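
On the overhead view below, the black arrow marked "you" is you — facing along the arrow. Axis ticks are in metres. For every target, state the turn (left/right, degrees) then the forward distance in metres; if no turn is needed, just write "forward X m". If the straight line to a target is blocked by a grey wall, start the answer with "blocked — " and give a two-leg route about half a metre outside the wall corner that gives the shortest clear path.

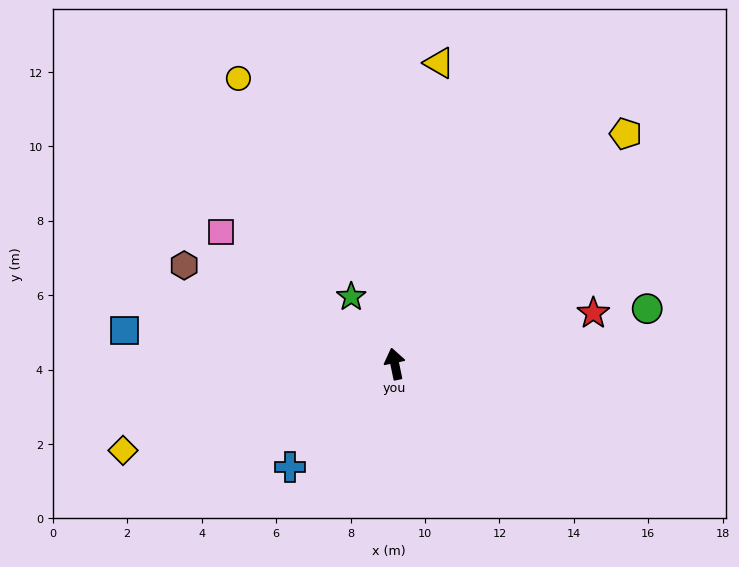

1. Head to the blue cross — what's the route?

turn left 123°, forward 4.0 m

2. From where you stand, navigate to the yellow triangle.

turn right 20°, forward 8.2 m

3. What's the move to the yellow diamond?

turn left 96°, forward 7.7 m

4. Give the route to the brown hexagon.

turn left 53°, forward 6.2 m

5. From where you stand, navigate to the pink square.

turn left 41°, forward 5.9 m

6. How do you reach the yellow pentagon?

turn right 57°, forward 8.8 m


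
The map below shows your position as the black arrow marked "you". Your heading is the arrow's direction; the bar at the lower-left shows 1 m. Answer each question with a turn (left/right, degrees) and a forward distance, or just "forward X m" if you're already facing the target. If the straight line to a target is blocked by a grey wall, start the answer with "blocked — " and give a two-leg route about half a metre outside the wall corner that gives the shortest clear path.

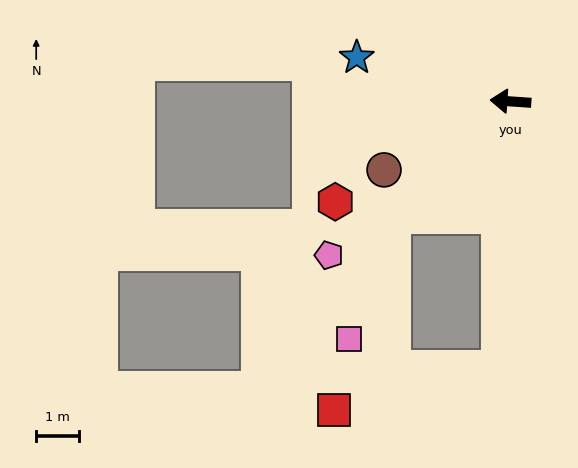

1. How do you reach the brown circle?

turn left 32°, forward 3.3 m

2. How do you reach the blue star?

turn right 12°, forward 3.7 m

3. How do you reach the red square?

blocked — turn left 92°, forward 6.2 m, then turn right 74°, forward 4.0 m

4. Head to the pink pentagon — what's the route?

turn left 44°, forward 5.5 m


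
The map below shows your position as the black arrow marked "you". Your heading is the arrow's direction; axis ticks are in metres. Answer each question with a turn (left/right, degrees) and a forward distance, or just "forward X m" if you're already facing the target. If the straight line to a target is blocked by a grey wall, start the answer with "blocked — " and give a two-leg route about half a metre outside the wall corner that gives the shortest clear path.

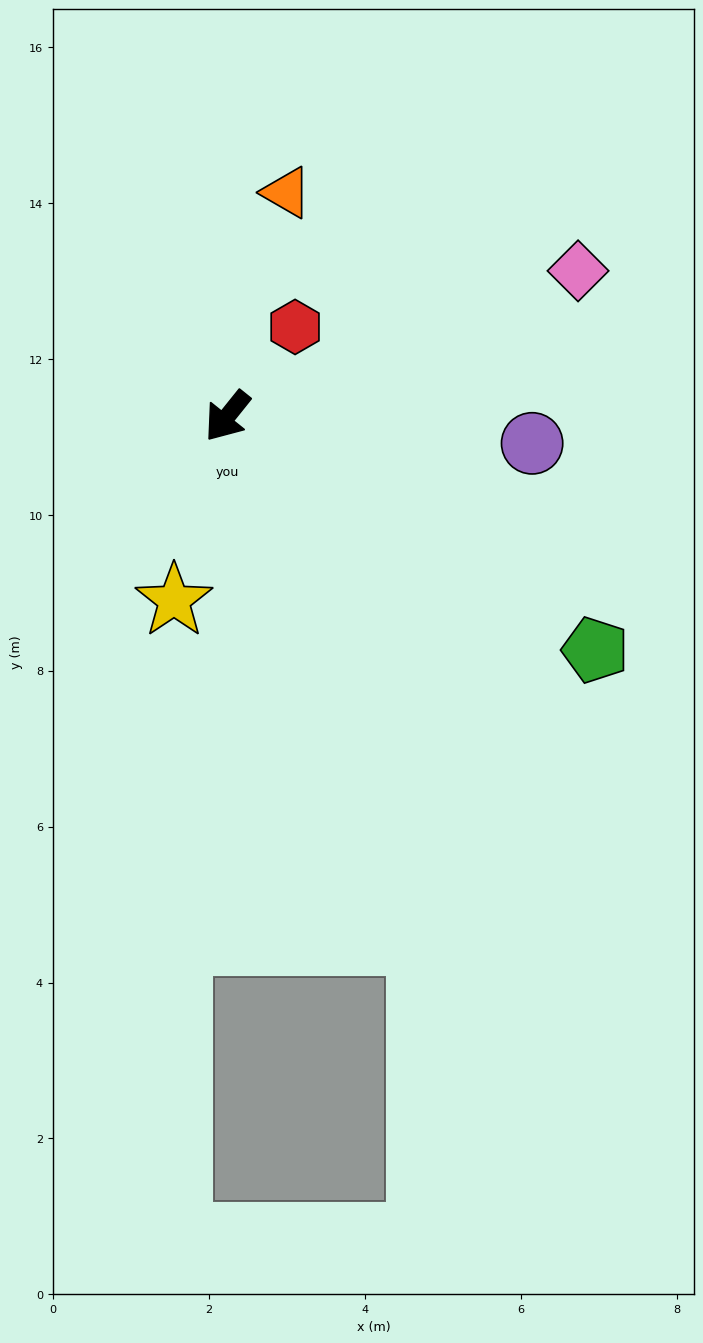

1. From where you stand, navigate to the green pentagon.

turn left 96°, forward 5.6 m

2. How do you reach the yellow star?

turn left 23°, forward 2.5 m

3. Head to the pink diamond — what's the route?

turn left 151°, forward 4.9 m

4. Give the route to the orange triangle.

turn right 156°, forward 3.0 m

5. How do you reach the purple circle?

turn left 124°, forward 3.9 m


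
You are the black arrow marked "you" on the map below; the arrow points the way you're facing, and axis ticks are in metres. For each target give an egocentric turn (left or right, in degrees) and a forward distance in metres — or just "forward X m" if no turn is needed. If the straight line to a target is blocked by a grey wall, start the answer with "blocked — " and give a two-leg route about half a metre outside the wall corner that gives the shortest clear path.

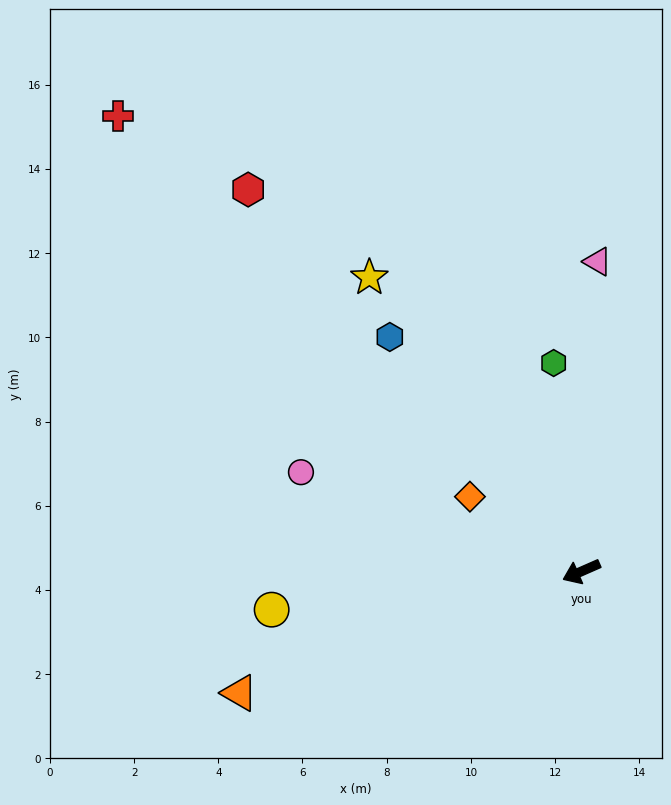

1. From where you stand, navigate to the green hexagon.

turn right 106°, forward 5.0 m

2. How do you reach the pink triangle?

turn right 117°, forward 7.4 m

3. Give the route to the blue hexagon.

turn right 74°, forward 7.2 m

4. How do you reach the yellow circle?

turn right 17°, forward 7.4 m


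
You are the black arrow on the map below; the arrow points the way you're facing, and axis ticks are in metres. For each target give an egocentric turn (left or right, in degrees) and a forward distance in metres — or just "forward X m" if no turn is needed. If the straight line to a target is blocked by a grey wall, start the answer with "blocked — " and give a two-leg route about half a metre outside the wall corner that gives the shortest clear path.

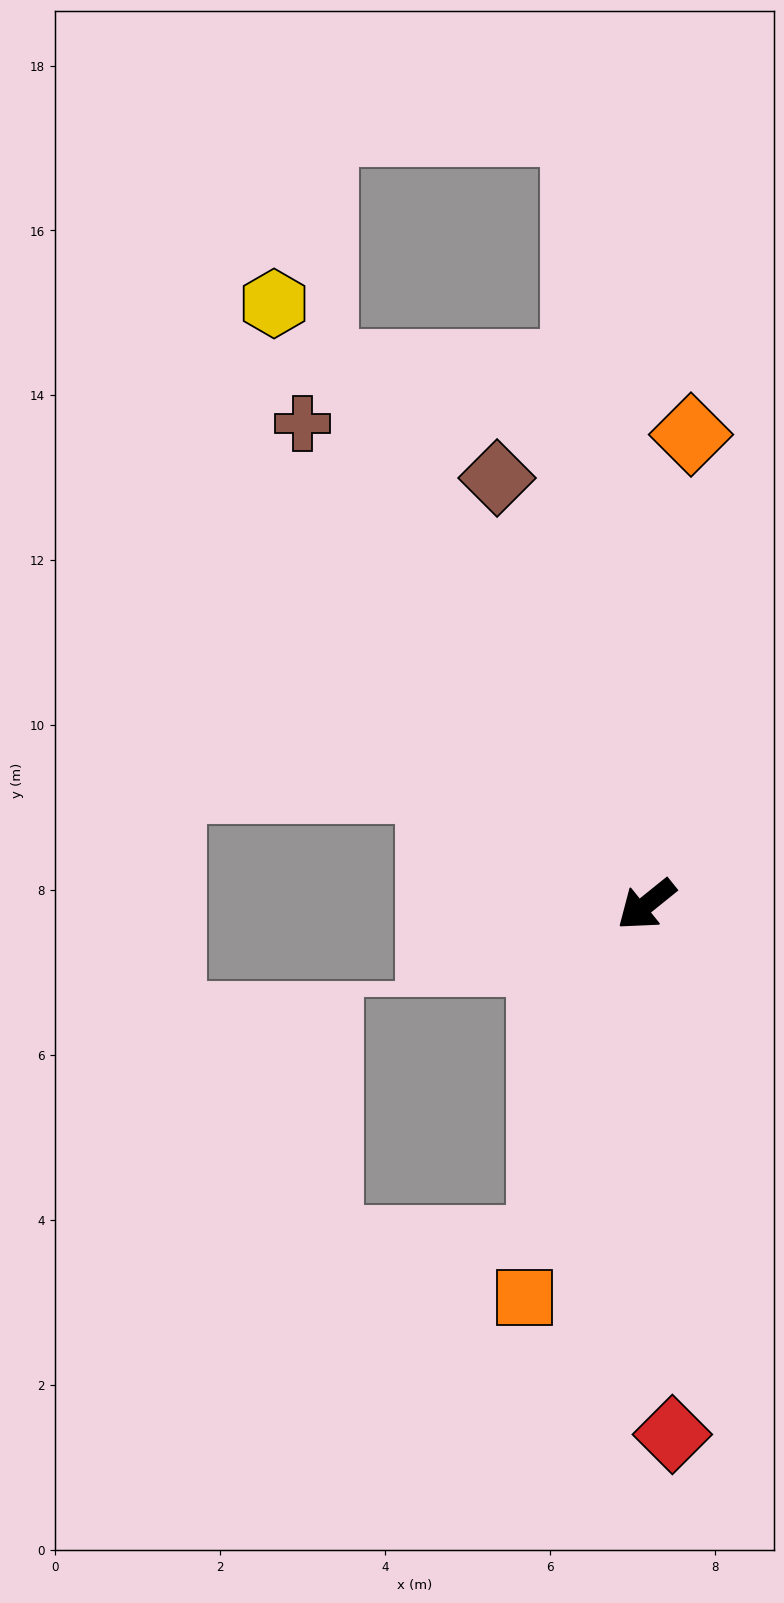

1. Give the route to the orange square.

turn left 34°, forward 5.0 m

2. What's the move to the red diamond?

turn left 54°, forward 6.4 m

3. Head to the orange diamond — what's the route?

turn right 134°, forward 5.7 m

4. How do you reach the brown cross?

turn right 93°, forward 7.2 m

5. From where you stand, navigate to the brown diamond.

turn right 110°, forward 5.5 m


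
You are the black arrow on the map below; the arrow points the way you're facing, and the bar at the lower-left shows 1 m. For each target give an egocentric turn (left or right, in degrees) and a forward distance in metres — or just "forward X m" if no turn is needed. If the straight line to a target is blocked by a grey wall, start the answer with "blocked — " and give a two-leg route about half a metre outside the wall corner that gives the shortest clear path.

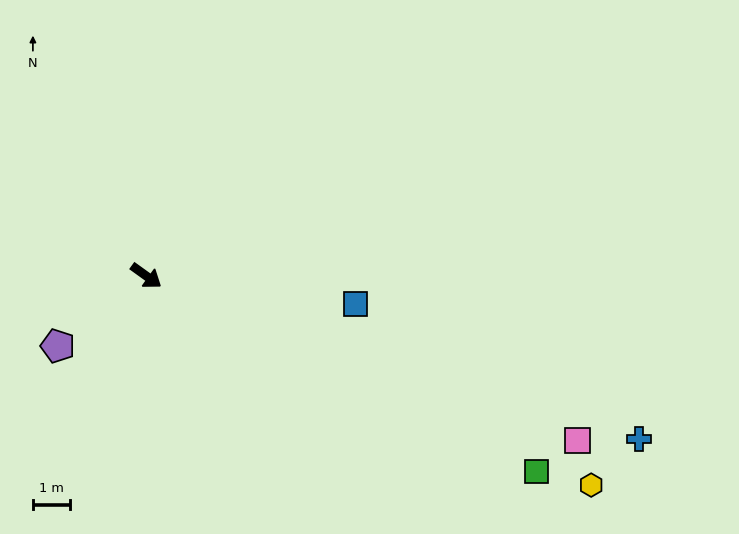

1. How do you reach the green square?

turn left 9°, forward 11.6 m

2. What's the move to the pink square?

turn left 15°, forward 12.3 m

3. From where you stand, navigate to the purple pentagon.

turn right 106°, forward 3.0 m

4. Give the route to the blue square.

turn left 28°, forward 5.6 m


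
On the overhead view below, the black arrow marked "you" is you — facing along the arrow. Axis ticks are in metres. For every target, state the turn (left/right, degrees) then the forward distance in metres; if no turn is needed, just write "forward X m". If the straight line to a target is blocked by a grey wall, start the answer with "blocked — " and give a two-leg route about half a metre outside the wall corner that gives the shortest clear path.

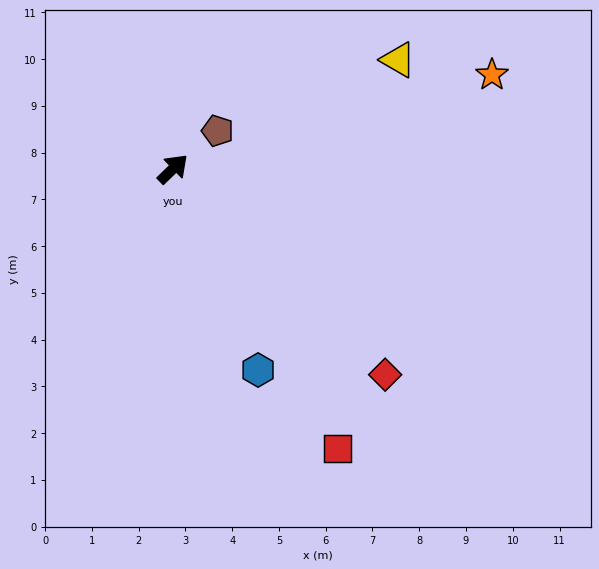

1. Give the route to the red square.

turn right 104°, forward 6.9 m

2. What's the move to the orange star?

turn right 28°, forward 7.1 m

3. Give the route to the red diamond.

turn right 88°, forward 6.3 m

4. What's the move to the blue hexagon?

turn right 111°, forward 4.7 m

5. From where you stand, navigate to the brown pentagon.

turn right 4°, forward 1.3 m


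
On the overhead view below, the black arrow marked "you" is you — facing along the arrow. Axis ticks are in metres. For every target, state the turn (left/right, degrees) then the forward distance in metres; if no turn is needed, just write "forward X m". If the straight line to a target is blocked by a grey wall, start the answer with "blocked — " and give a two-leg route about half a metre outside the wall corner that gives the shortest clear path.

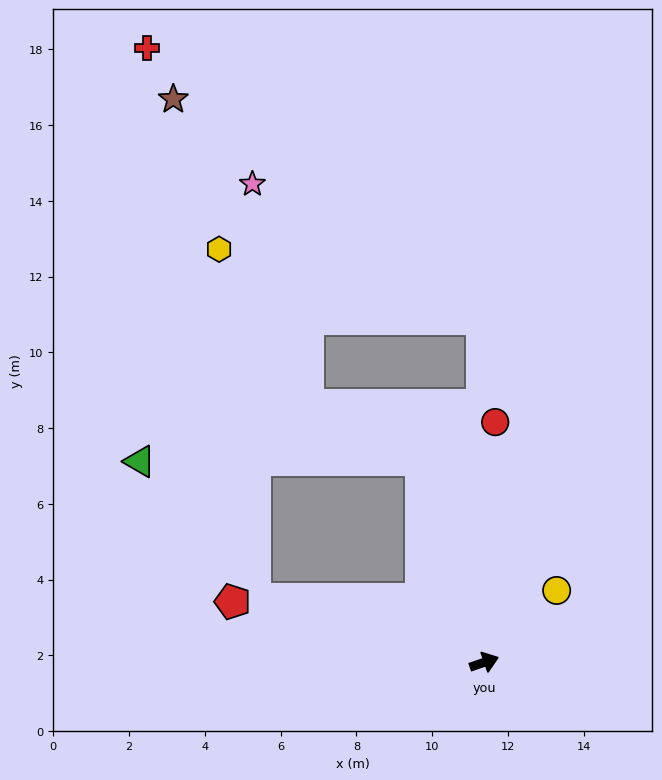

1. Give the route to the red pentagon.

turn left 147°, forward 6.8 m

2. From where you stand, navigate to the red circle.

turn left 68°, forward 6.3 m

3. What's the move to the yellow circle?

turn left 26°, forward 2.7 m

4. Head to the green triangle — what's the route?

blocked — turn left 88°, forward 5.6 m, then turn left 73°, forward 7.4 m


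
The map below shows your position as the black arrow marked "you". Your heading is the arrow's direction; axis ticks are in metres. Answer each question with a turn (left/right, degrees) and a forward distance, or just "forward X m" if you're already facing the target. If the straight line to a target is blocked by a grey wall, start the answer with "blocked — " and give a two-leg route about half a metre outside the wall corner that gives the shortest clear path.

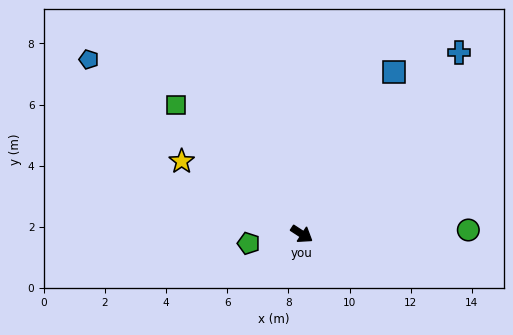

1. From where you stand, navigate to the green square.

turn left 167°, forward 5.9 m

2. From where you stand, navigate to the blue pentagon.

turn left 174°, forward 9.0 m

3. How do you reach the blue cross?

turn left 82°, forward 7.9 m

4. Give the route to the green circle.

turn left 34°, forward 5.4 m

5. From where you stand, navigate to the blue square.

turn left 93°, forward 6.1 m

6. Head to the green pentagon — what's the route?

turn right 137°, forward 1.8 m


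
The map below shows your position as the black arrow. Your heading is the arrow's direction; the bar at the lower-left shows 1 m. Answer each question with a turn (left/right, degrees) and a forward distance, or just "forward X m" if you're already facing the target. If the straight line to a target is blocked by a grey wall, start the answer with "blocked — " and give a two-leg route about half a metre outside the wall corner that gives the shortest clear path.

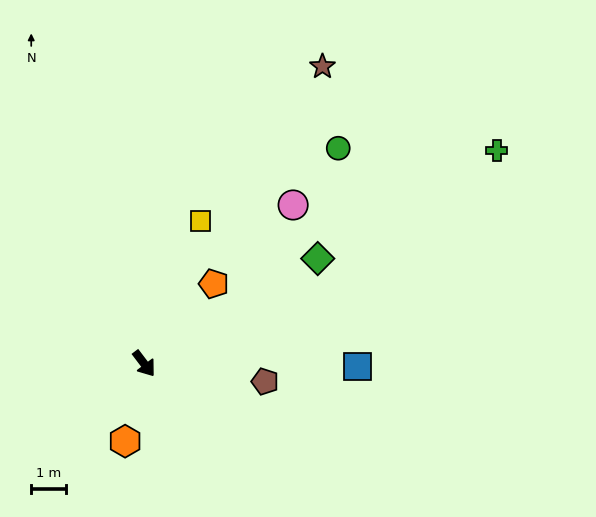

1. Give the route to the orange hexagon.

turn right 51°, forward 2.3 m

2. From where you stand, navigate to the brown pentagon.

turn left 44°, forward 3.5 m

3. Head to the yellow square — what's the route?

turn left 121°, forward 4.4 m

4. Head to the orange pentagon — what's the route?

turn left 102°, forward 3.1 m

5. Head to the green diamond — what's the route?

turn left 84°, forward 5.8 m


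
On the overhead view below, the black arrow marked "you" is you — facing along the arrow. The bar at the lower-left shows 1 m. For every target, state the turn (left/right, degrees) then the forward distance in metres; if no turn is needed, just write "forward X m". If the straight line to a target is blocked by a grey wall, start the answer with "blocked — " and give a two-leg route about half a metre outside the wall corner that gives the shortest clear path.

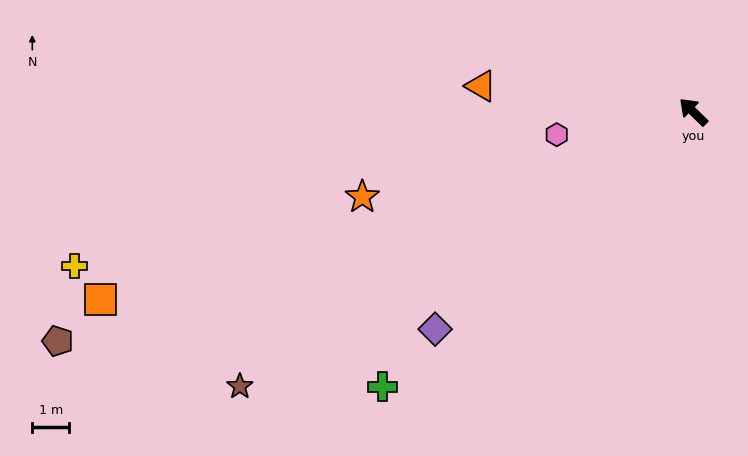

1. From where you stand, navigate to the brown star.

turn left 75°, forward 14.3 m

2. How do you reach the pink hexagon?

turn left 54°, forward 3.7 m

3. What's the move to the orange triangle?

turn left 37°, forward 5.8 m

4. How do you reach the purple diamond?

turn left 84°, forward 9.1 m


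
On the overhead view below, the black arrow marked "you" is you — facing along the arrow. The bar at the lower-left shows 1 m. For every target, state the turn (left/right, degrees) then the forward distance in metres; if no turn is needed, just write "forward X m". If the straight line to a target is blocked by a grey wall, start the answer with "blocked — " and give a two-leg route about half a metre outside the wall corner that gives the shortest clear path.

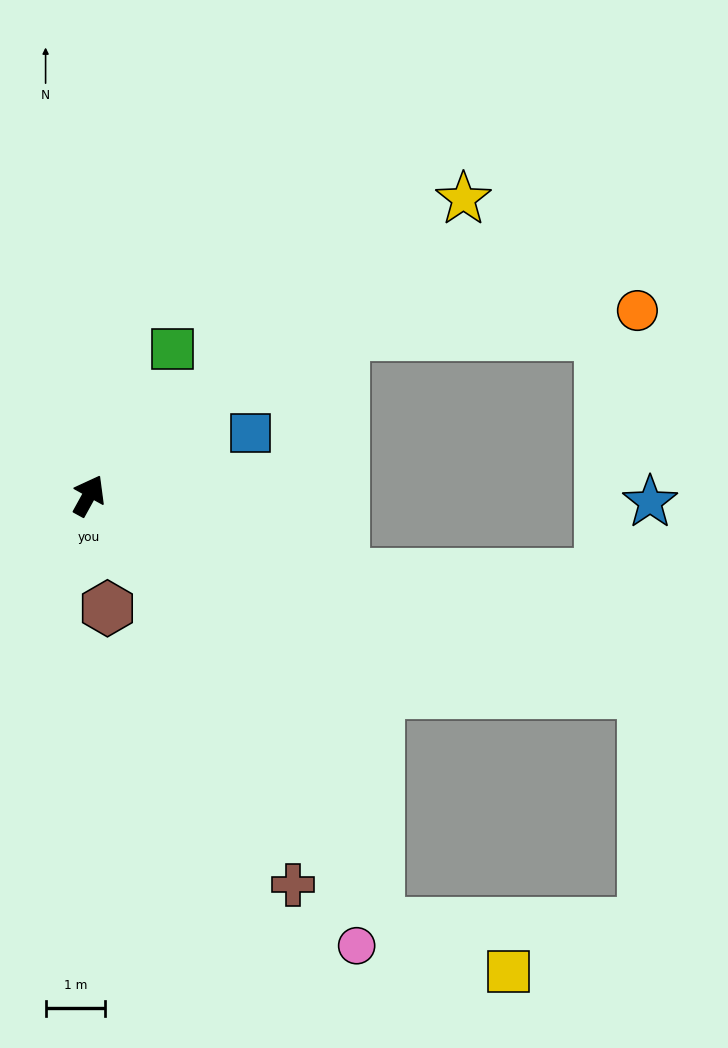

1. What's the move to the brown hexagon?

turn right 142°, forward 1.9 m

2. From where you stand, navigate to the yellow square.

blocked — turn right 117°, forward 8.6 m, then turn left 35°, forward 2.3 m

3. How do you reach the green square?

forward 2.8 m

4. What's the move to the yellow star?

turn right 23°, forward 8.0 m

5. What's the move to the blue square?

turn right 40°, forward 2.9 m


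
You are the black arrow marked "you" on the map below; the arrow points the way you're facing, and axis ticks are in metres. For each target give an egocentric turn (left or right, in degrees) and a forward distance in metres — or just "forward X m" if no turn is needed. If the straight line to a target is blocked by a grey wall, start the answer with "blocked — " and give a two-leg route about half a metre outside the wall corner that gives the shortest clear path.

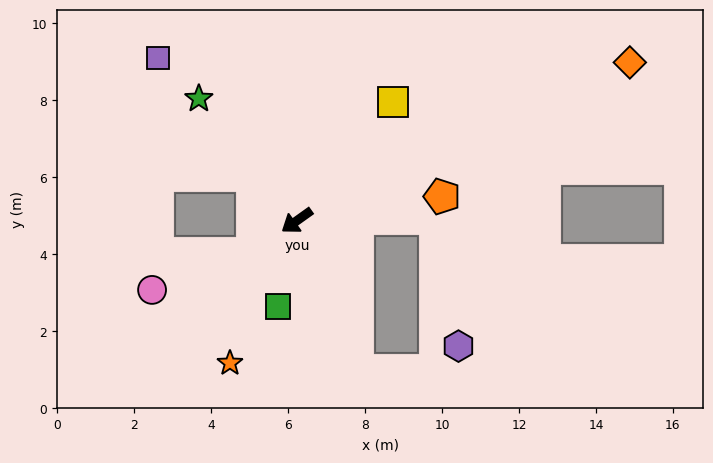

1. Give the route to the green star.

turn right 87°, forward 4.1 m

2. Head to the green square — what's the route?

turn left 42°, forward 2.3 m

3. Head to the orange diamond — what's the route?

turn left 170°, forward 9.6 m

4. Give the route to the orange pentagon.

turn left 154°, forward 3.8 m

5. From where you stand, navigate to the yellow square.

turn right 165°, forward 4.0 m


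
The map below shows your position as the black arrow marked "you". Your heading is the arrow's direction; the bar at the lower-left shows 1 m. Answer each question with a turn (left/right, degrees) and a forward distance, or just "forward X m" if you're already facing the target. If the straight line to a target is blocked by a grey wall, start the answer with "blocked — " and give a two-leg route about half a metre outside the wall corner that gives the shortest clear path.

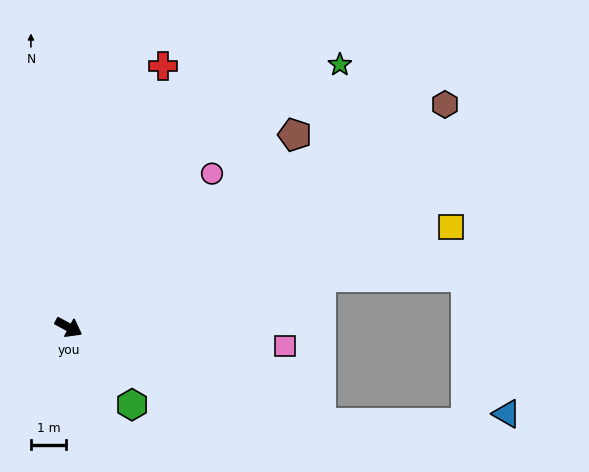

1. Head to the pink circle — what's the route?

turn left 75°, forward 6.0 m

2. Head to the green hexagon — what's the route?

turn right 22°, forward 2.8 m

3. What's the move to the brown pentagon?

turn left 69°, forward 8.4 m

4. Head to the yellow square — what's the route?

turn left 43°, forward 11.2 m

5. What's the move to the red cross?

turn left 99°, forward 7.9 m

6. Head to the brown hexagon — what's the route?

turn left 59°, forward 12.4 m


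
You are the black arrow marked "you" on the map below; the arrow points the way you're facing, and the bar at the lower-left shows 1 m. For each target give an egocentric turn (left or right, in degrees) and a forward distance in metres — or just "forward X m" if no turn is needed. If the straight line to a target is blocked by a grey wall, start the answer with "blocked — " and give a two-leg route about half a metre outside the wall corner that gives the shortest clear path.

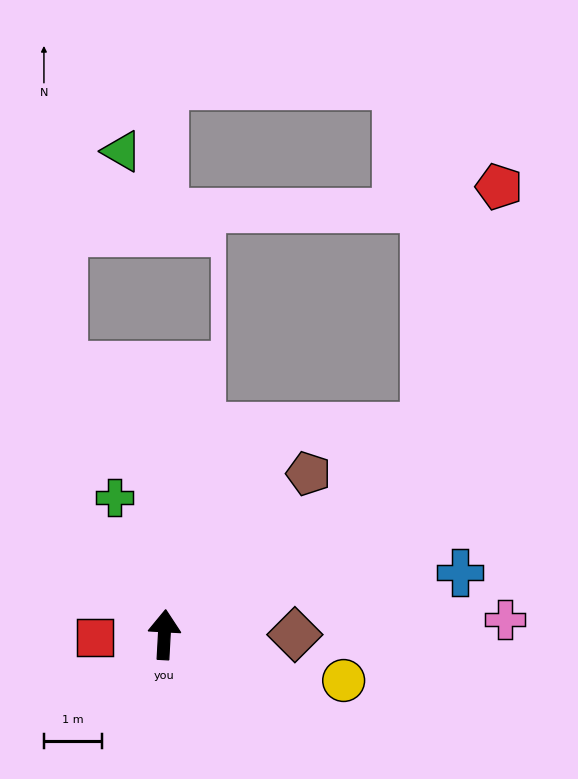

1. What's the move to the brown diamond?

turn right 87°, forward 2.2 m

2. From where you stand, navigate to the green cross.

turn left 23°, forward 2.5 m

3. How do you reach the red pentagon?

blocked — turn right 48°, forward 5.7 m, then turn left 34°, forward 4.3 m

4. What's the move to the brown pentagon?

turn right 39°, forward 3.7 m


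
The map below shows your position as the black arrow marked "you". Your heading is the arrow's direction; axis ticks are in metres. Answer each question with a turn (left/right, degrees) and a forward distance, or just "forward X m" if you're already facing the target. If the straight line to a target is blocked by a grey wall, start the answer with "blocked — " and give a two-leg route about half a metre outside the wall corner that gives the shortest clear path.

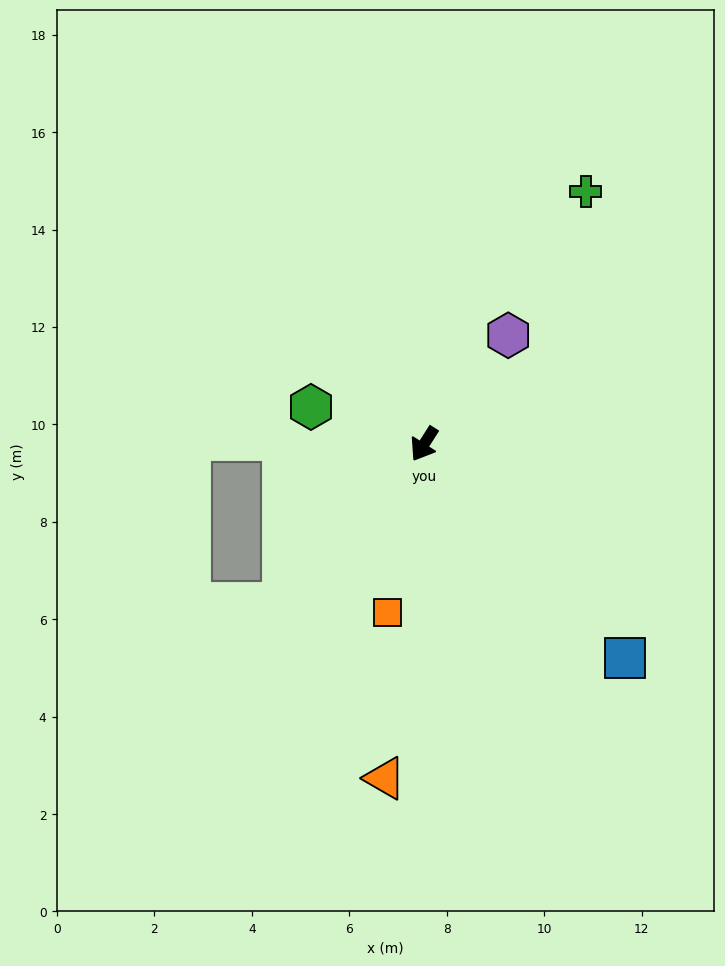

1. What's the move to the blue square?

turn left 76°, forward 6.0 m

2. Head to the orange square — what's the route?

turn left 20°, forward 3.5 m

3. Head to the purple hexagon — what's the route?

turn left 175°, forward 2.8 m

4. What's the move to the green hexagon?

turn right 76°, forward 2.4 m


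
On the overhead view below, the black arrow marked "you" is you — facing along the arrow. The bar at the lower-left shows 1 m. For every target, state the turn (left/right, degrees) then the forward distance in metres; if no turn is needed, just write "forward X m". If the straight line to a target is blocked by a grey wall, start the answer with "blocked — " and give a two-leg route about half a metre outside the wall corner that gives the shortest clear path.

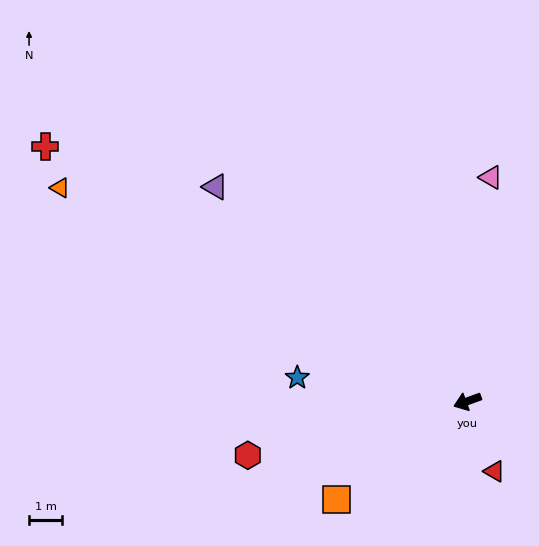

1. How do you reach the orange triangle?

turn right 48°, forward 13.8 m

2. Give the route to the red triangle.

turn left 91°, forward 2.3 m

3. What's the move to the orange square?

turn left 17°, forward 4.9 m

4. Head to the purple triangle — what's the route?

turn right 60°, forward 10.0 m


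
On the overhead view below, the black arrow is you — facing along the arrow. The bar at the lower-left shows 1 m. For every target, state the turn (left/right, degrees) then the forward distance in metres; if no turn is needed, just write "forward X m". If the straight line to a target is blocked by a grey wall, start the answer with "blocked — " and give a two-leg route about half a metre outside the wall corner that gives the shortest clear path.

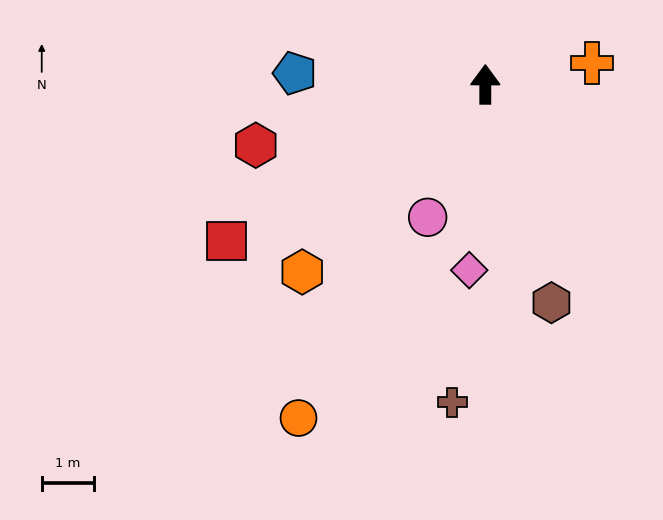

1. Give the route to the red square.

turn left 121°, forward 5.8 m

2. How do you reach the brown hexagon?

turn right 163°, forward 4.4 m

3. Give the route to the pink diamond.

turn left 175°, forward 3.6 m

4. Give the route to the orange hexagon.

turn left 136°, forward 5.0 m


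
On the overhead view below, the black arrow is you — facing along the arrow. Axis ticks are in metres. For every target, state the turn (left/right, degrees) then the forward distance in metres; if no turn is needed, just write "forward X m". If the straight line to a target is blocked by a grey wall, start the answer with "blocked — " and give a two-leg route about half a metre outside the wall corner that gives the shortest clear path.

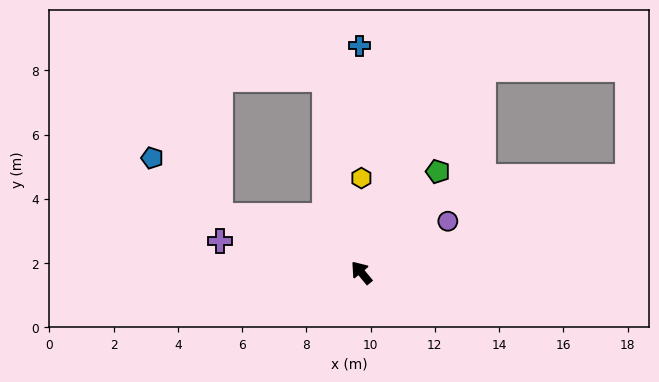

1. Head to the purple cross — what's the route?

turn left 38°, forward 4.5 m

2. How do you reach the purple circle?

turn right 99°, forward 3.1 m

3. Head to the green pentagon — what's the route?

turn right 77°, forward 3.9 m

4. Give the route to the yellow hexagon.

turn right 40°, forward 2.9 m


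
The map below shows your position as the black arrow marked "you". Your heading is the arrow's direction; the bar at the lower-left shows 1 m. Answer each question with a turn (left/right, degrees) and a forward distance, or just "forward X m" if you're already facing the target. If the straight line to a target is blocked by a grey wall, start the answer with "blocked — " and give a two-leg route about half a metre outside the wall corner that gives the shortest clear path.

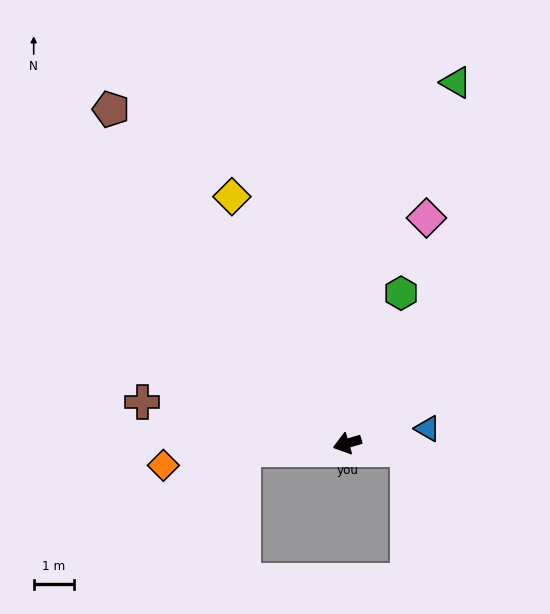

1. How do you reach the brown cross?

turn right 28°, forward 5.2 m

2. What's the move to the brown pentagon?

turn right 71°, forward 10.2 m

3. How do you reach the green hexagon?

turn right 126°, forward 4.0 m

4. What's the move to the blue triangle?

turn left 174°, forward 2.0 m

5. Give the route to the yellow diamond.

turn right 81°, forward 6.8 m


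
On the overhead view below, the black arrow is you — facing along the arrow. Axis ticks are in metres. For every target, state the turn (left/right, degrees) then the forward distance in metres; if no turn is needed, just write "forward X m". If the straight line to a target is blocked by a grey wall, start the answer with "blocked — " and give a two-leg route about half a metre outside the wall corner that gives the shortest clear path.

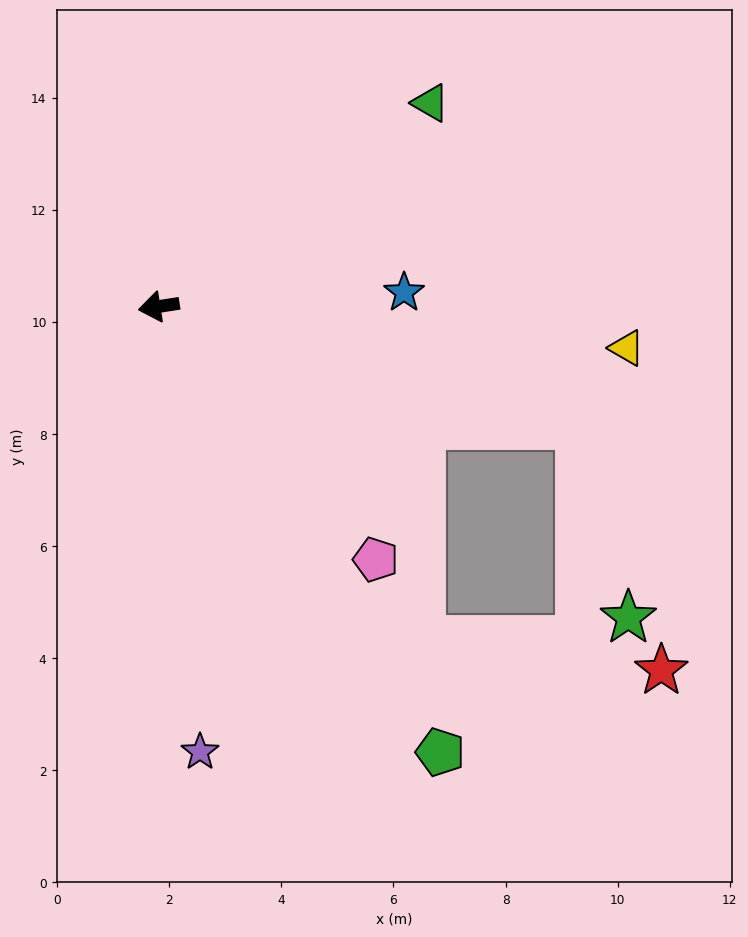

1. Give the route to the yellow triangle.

turn left 166°, forward 8.4 m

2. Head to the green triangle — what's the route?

turn right 152°, forward 6.1 m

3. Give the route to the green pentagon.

turn left 113°, forward 9.4 m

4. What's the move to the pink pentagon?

turn left 122°, forward 5.9 m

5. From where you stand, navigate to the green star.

blocked — turn left 155°, forward 7.8 m, then turn right 59°, forward 3.5 m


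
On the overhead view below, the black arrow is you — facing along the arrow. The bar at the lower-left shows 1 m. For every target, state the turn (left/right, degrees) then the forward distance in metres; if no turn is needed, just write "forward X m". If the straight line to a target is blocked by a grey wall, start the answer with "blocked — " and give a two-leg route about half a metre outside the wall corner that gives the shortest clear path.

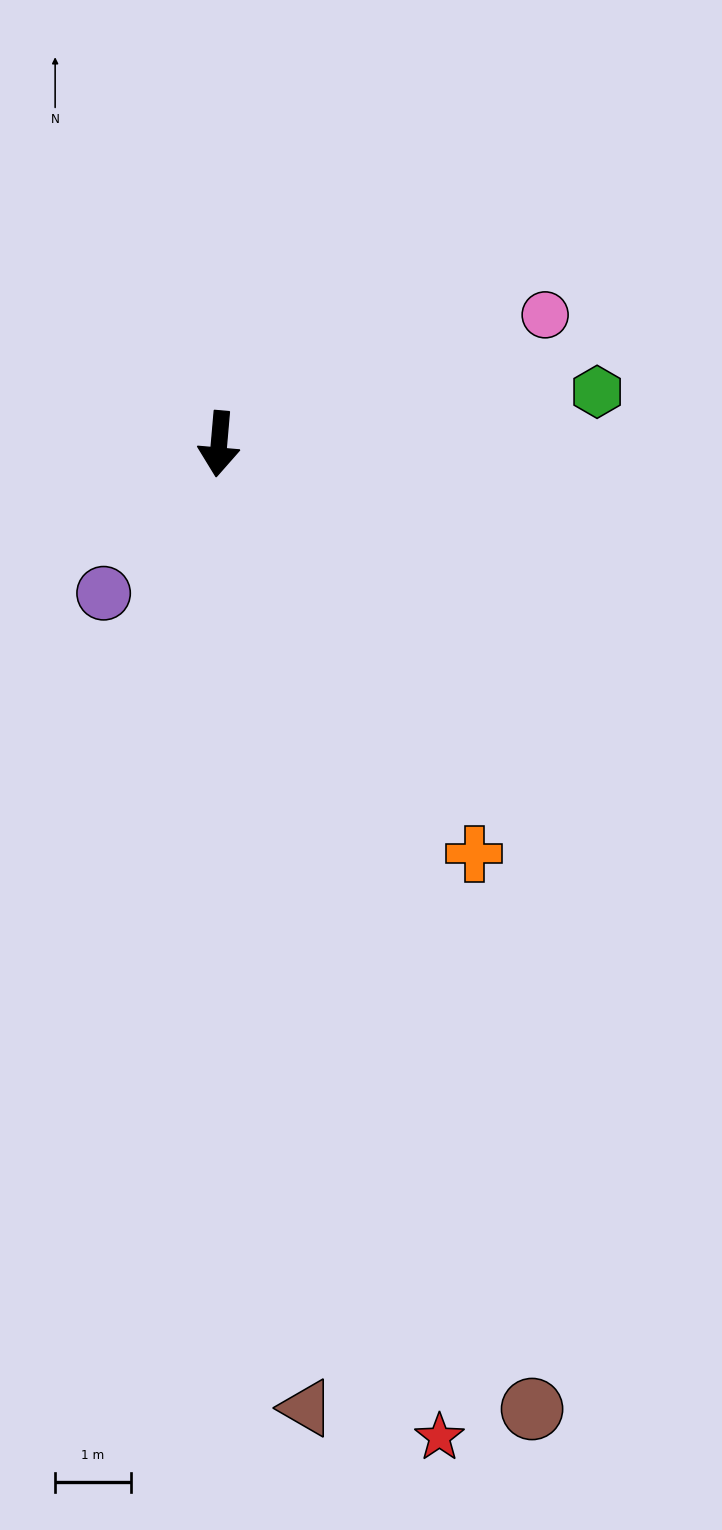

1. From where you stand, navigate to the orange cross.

turn left 37°, forward 6.4 m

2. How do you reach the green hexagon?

turn left 103°, forward 5.0 m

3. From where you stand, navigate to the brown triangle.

turn left 10°, forward 12.8 m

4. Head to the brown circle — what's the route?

turn left 23°, forward 13.4 m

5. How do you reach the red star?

turn left 17°, forward 13.4 m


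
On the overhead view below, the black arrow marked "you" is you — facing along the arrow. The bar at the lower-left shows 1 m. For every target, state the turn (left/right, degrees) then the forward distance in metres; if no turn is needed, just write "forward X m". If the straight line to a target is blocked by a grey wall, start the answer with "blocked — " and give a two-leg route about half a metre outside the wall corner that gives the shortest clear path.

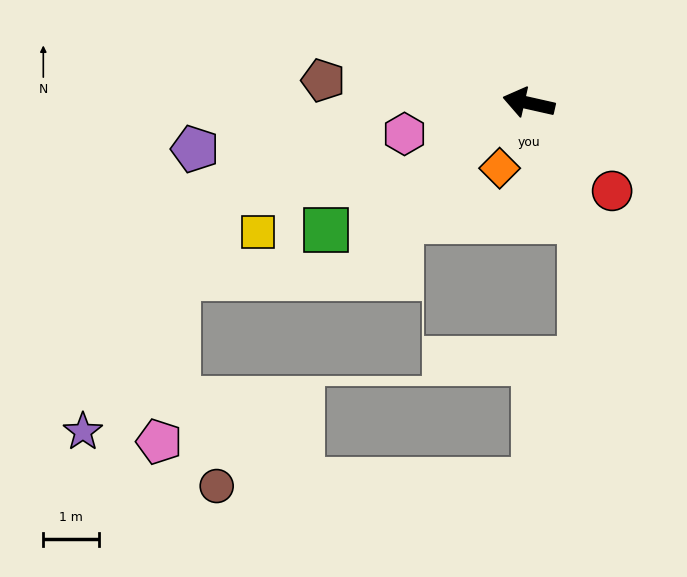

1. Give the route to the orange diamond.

turn left 79°, forward 1.3 m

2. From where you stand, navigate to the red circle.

turn left 146°, forward 2.2 m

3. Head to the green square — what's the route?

turn left 45°, forward 4.3 m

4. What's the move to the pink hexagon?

turn left 27°, forward 2.3 m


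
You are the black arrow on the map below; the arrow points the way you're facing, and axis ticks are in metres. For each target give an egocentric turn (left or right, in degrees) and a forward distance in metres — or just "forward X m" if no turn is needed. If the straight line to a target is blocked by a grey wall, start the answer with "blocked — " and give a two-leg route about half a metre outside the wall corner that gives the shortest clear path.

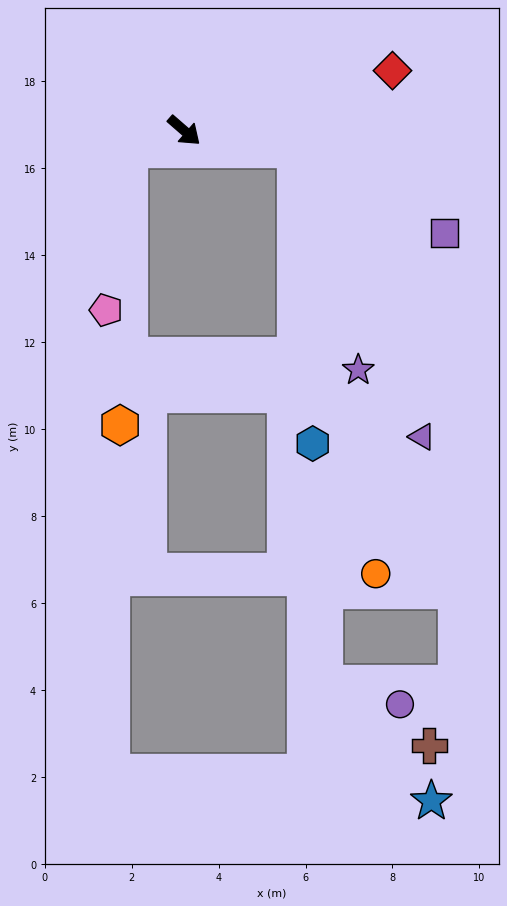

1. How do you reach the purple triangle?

blocked — turn left 31°, forward 2.6 m, then turn right 56°, forward 7.2 m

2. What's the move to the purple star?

blocked — turn left 31°, forward 2.6 m, then turn right 64°, forward 5.3 m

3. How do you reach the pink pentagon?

blocked — turn right 120°, forward 1.3 m, then turn left 63°, forward 3.7 m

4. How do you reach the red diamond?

turn left 57°, forward 5.0 m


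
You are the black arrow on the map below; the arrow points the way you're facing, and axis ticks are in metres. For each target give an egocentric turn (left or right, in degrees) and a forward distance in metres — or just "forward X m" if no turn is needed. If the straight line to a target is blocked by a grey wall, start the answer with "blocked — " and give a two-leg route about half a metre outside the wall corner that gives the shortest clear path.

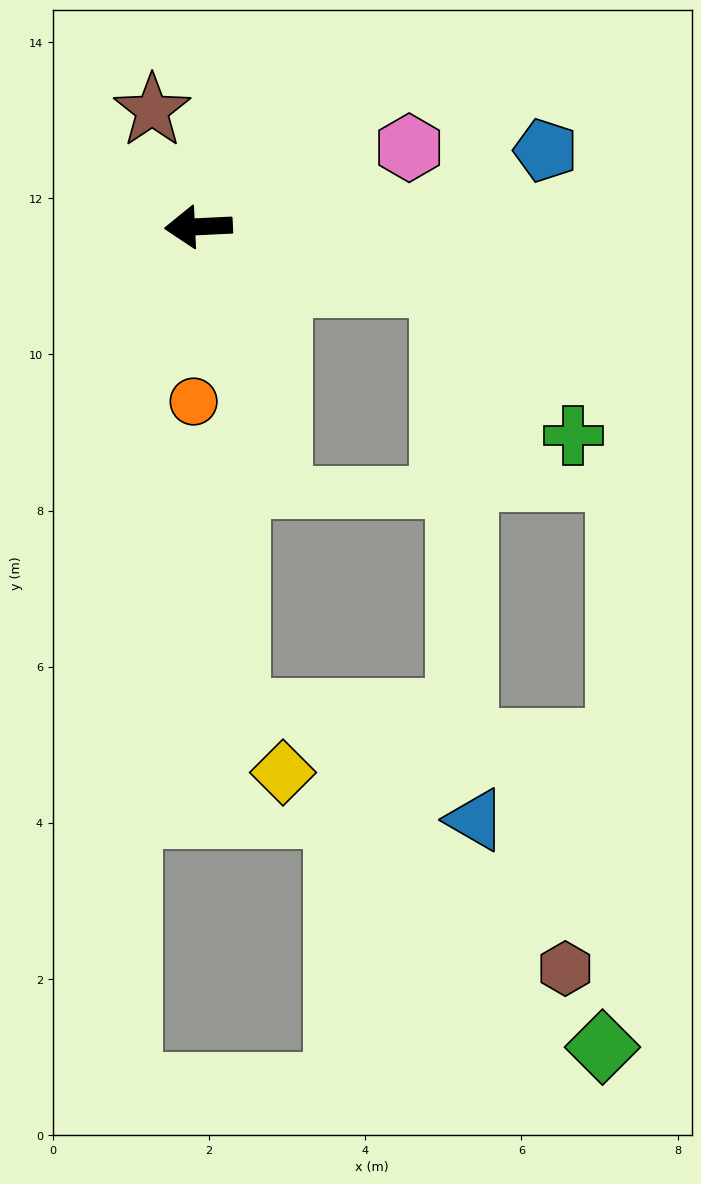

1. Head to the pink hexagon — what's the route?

turn right 162°, forward 2.9 m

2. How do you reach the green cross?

blocked — turn left 164°, forward 3.2 m, then turn right 36°, forward 2.6 m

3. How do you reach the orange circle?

turn left 86°, forward 2.2 m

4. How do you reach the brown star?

turn right 71°, forward 1.6 m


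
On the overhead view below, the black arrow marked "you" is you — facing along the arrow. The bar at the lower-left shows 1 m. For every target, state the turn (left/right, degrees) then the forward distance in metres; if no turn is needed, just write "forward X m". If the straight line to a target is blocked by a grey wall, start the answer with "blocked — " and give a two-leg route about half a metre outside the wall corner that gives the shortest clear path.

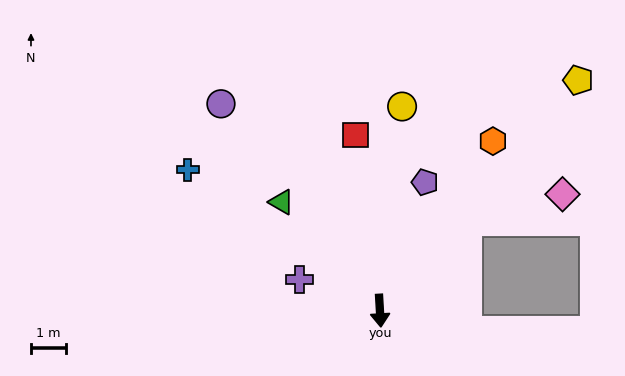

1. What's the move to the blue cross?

turn right 130°, forward 6.9 m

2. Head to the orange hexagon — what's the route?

turn left 143°, forward 5.9 m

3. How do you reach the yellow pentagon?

turn left 136°, forward 8.8 m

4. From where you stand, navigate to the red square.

turn right 175°, forward 5.1 m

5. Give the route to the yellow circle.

turn left 170°, forward 5.9 m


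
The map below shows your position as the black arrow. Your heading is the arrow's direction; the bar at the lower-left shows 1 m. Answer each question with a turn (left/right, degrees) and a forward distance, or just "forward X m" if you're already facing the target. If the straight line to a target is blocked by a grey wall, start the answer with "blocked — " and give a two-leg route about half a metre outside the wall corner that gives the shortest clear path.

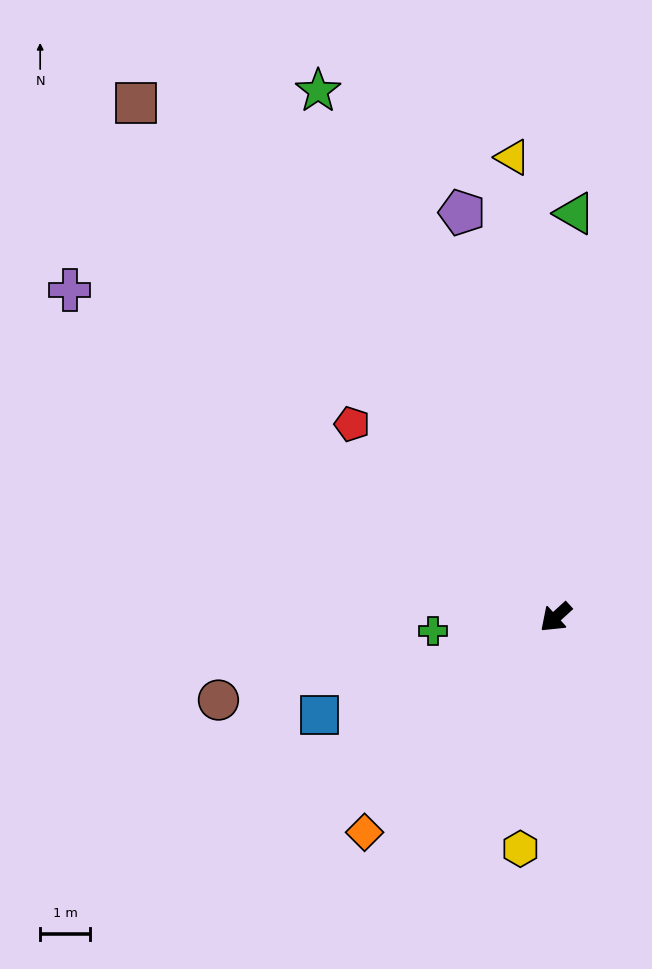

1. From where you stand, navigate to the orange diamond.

turn left 6°, forward 5.8 m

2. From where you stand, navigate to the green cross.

turn right 36°, forward 2.5 m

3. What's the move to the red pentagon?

turn right 86°, forward 5.6 m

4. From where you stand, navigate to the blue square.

turn right 20°, forward 5.1 m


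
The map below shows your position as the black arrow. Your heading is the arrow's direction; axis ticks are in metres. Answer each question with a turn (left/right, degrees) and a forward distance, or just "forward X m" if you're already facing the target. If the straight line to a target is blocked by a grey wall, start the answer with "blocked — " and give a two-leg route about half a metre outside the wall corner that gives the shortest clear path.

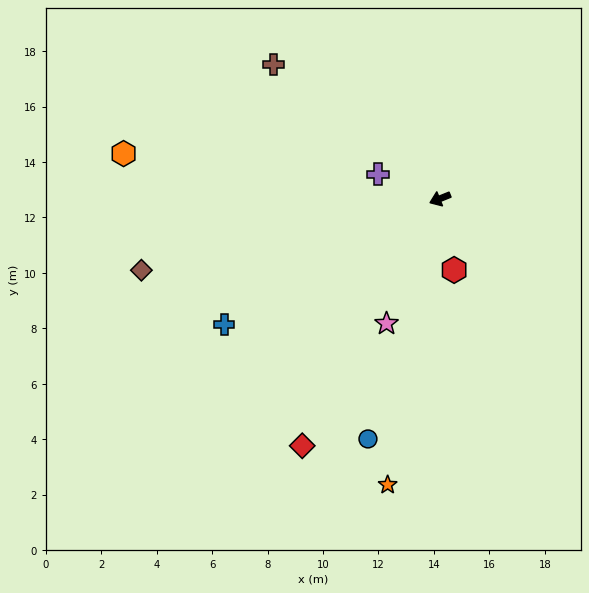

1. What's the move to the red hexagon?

turn left 79°, forward 2.6 m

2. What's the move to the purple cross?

turn right 43°, forward 2.4 m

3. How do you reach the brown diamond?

turn right 9°, forward 11.1 m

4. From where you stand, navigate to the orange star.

turn left 58°, forward 10.5 m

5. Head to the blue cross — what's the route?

turn left 8°, forward 9.0 m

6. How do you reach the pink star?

turn left 45°, forward 4.9 m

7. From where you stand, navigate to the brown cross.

turn right 61°, forward 7.7 m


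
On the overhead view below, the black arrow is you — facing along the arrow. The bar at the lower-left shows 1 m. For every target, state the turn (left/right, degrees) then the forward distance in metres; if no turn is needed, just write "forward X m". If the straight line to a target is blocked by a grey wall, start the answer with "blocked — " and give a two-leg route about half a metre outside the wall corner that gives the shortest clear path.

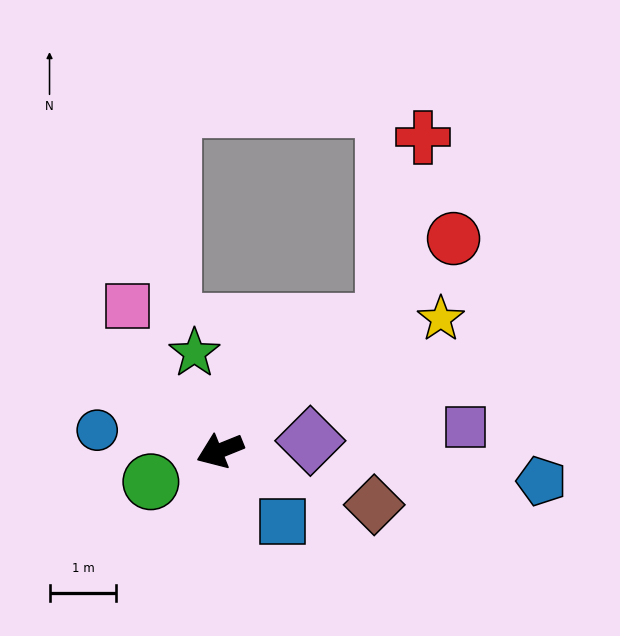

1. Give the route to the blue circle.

turn right 32°, forward 1.9 m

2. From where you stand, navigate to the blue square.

turn left 109°, forward 1.4 m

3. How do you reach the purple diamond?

turn left 164°, forward 1.4 m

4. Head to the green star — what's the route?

turn right 97°, forward 1.5 m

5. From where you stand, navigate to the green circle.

turn left 2°, forward 1.1 m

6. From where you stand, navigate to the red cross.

blocked — turn right 164°, forward 3.1 m, then turn left 40°, forward 2.8 m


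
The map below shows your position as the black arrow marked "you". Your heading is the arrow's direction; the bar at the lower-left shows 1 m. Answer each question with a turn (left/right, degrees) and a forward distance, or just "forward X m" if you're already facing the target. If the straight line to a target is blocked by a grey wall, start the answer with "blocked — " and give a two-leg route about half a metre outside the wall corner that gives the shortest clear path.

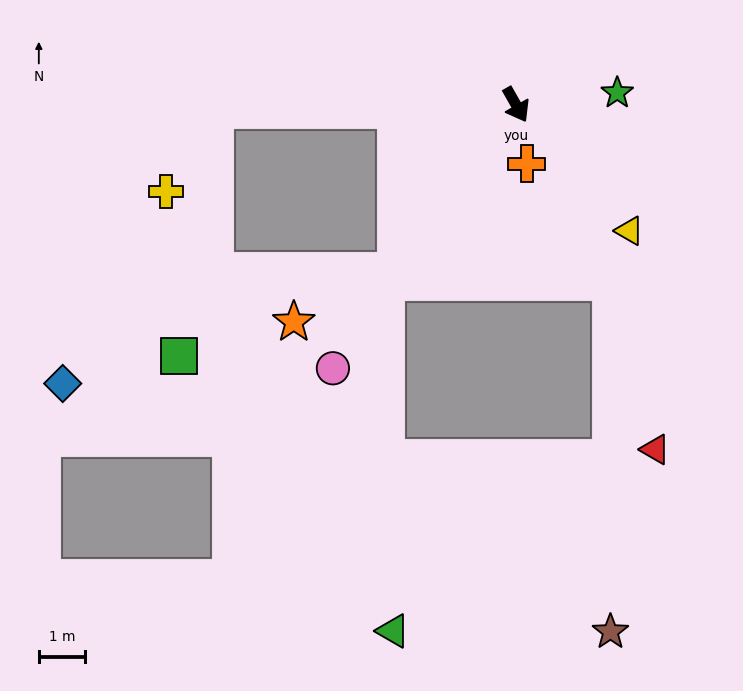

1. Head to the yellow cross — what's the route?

blocked — turn right 119°, forward 6.5 m, then turn left 59°, forward 2.1 m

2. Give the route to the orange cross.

turn right 19°, forward 1.3 m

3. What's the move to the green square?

blocked — turn right 119°, forward 6.5 m, then turn left 81°, forward 5.4 m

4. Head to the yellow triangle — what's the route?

turn left 12°, forward 3.6 m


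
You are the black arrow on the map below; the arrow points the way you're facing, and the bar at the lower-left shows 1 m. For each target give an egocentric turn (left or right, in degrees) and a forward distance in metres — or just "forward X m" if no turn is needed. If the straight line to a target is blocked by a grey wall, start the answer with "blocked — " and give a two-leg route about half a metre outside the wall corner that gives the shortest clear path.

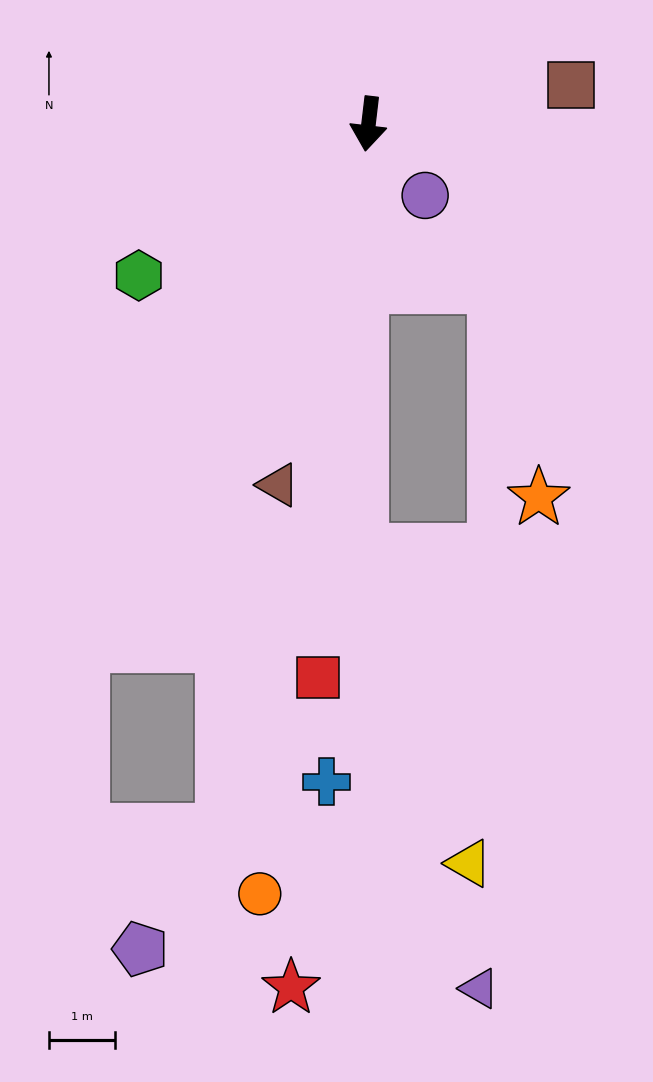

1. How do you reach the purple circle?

turn left 45°, forward 1.4 m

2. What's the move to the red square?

forward 8.4 m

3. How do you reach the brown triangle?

turn right 7°, forward 5.6 m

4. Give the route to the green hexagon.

turn right 50°, forward 4.1 m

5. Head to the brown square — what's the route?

turn left 108°, forward 3.1 m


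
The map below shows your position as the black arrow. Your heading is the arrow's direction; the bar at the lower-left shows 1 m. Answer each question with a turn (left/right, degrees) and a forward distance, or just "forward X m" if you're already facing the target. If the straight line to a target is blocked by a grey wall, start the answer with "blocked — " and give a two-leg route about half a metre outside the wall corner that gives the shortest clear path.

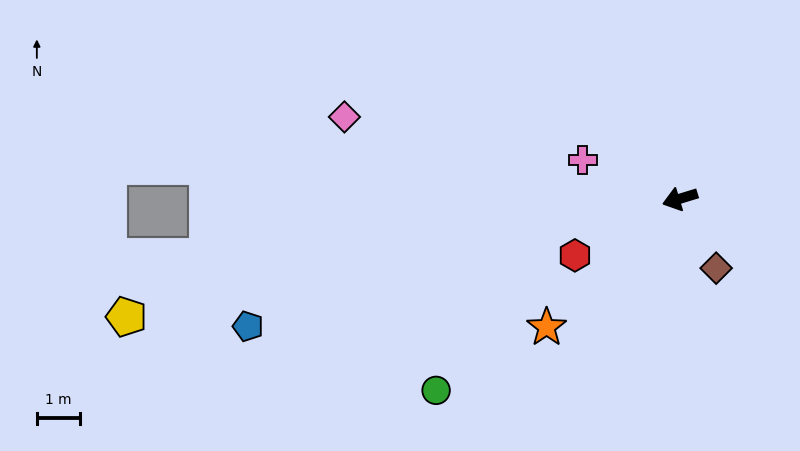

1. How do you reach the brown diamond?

turn left 100°, forward 1.8 m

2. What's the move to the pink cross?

turn right 39°, forward 2.4 m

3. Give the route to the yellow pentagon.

turn right 5°, forward 13.1 m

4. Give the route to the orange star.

turn left 27°, forward 4.3 m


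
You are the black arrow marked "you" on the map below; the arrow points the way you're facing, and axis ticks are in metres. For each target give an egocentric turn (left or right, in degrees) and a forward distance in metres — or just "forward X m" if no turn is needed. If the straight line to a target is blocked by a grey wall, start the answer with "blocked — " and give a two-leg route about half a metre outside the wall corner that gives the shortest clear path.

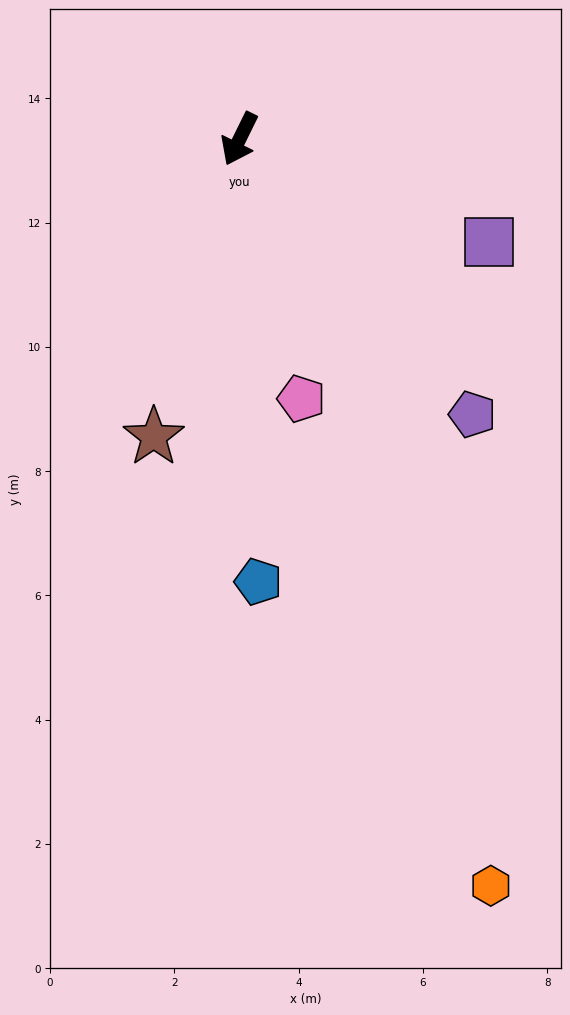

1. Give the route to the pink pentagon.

turn left 40°, forward 4.3 m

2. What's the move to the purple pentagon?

turn left 66°, forward 5.8 m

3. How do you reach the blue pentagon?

turn left 29°, forward 7.1 m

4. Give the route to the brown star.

turn left 10°, forward 5.0 m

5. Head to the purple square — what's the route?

turn left 94°, forward 4.3 m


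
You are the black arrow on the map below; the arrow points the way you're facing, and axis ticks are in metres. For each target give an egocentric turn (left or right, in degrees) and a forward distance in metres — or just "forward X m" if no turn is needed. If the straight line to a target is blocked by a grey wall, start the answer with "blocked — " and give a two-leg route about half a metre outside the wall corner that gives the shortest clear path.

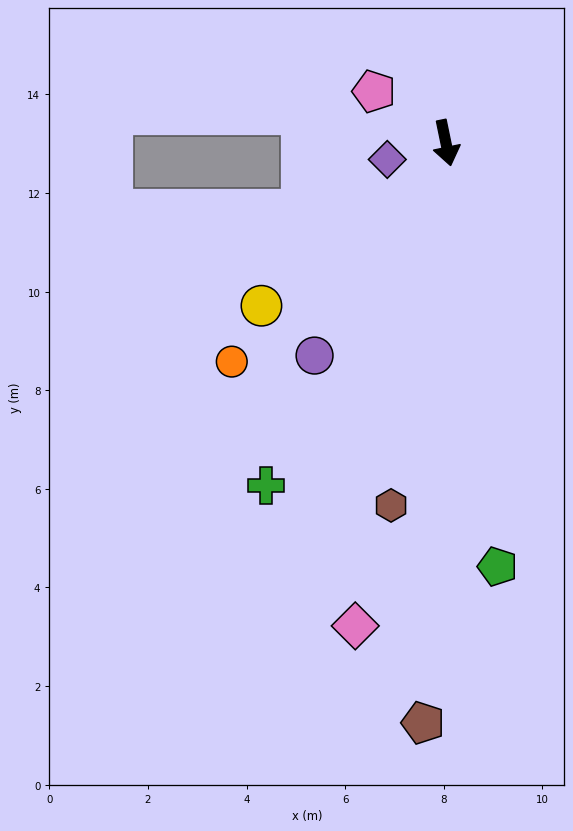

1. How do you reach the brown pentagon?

turn right 14°, forward 11.8 m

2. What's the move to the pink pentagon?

turn right 137°, forward 1.8 m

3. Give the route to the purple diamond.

turn right 86°, forward 1.2 m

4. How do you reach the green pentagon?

turn right 5°, forward 8.7 m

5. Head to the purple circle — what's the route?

turn right 43°, forward 5.1 m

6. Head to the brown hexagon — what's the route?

turn right 20°, forward 7.4 m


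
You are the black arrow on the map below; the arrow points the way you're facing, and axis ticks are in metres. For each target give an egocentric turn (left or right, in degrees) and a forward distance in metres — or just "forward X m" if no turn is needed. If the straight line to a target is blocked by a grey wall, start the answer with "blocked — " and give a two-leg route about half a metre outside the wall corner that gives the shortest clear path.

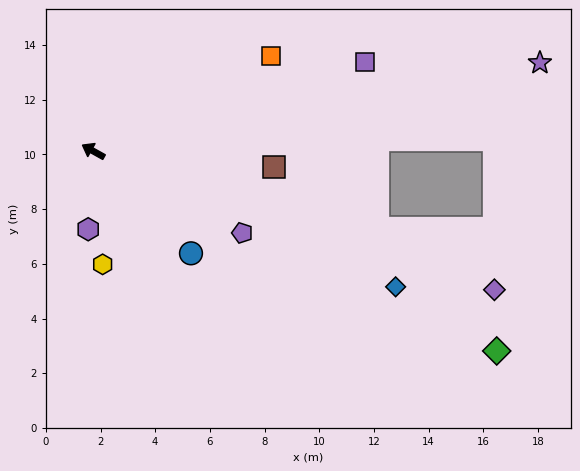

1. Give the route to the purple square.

turn right 133°, forward 10.5 m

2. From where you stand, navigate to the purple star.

turn right 140°, forward 16.6 m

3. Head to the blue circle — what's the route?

turn left 163°, forward 5.2 m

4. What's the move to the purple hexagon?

turn left 115°, forward 2.9 m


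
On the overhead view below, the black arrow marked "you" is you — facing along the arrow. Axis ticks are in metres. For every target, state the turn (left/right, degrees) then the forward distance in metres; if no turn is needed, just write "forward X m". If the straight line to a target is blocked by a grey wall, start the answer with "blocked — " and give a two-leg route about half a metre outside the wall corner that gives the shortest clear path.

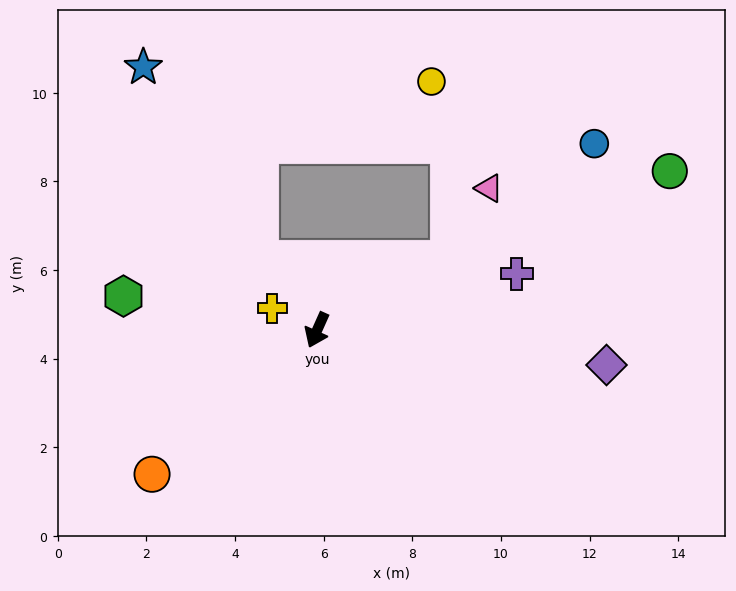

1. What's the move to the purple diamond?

turn left 107°, forward 6.6 m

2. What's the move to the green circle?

turn left 138°, forward 8.7 m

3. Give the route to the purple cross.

turn left 130°, forward 4.7 m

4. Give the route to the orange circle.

turn right 25°, forward 4.9 m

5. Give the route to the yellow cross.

turn right 92°, forward 1.1 m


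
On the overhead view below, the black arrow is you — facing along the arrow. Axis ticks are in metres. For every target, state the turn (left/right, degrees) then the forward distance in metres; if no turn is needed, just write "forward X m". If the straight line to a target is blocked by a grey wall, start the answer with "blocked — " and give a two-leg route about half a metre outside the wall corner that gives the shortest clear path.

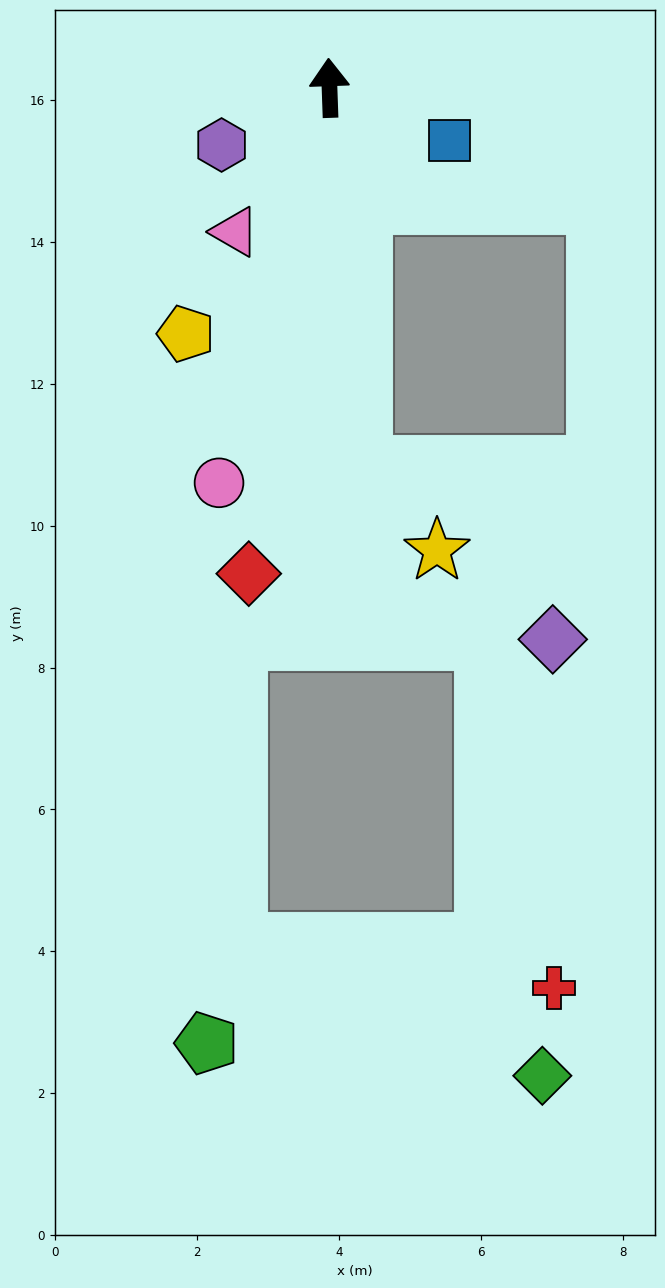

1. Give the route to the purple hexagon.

turn left 116°, forward 1.7 m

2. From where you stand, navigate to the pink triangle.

turn left 145°, forward 2.4 m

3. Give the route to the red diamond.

turn left 169°, forward 6.9 m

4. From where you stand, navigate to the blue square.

turn right 116°, forward 1.9 m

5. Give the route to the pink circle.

turn left 162°, forward 5.8 m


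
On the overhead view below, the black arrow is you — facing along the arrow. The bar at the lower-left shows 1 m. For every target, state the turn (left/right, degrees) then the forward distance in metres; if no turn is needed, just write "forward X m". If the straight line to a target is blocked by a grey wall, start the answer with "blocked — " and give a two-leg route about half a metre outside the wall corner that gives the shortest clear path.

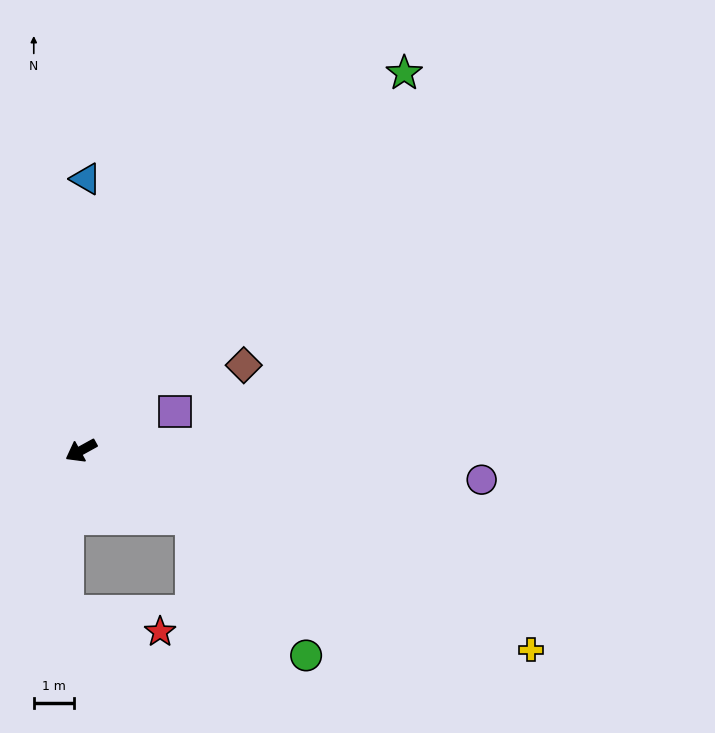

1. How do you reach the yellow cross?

turn left 127°, forward 12.4 m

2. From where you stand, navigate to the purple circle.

turn left 147°, forward 10.1 m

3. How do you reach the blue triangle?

turn right 120°, forward 6.8 m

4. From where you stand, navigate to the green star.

turn right 159°, forward 12.5 m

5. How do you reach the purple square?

turn left 174°, forward 2.6 m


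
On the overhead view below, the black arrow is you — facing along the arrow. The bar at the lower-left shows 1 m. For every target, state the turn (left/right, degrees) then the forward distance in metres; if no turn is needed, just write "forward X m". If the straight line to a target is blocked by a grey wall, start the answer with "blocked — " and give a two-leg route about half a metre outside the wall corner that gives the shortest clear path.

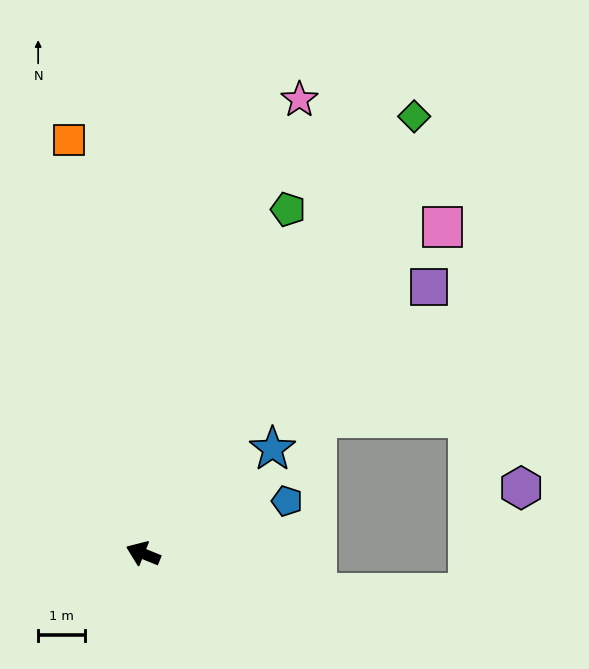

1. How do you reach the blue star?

turn right 119°, forward 3.6 m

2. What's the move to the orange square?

turn right 58°, forward 9.0 m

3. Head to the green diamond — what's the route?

turn right 100°, forward 11.1 m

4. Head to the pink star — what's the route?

turn right 87°, forward 10.3 m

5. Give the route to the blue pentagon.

turn right 138°, forward 3.3 m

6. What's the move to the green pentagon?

turn right 91°, forward 8.0 m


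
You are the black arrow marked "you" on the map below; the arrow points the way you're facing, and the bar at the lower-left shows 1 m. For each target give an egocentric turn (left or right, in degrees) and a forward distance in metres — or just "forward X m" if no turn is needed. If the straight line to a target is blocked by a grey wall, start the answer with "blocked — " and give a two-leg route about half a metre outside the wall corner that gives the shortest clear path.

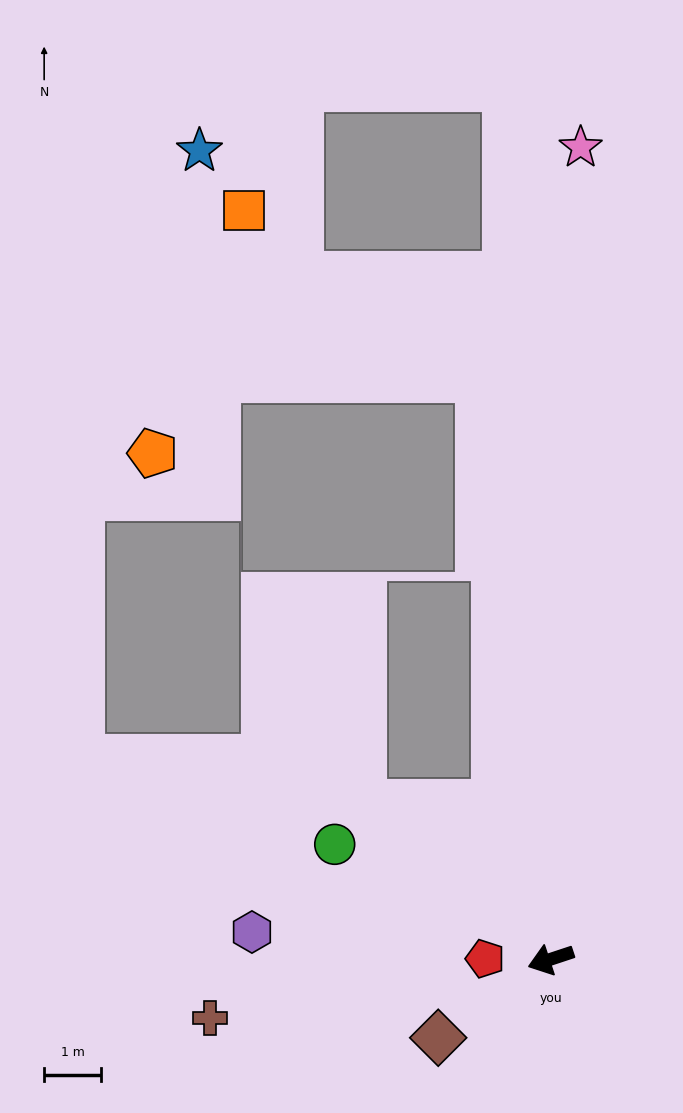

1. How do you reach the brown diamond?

turn left 17°, forward 2.4 m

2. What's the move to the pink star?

turn right 110°, forward 14.2 m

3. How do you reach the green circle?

turn right 46°, forward 4.3 m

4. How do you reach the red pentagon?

turn right 19°, forward 1.2 m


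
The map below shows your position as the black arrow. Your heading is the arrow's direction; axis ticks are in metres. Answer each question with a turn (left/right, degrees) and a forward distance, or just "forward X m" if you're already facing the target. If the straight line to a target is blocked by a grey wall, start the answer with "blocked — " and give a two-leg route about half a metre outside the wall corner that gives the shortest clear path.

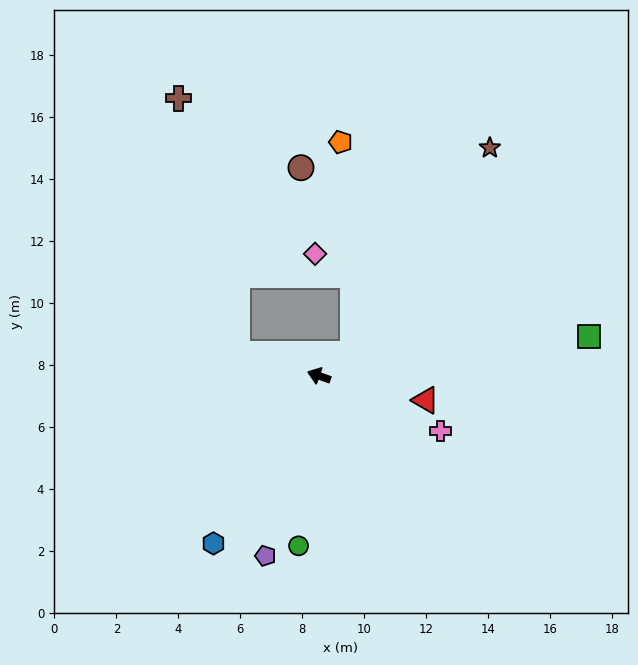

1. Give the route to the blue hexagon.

turn left 77°, forward 6.4 m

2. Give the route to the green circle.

turn left 103°, forward 5.5 m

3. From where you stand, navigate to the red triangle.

turn right 173°, forward 3.5 m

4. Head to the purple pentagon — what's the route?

turn left 93°, forward 6.1 m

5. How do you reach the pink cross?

turn left 175°, forward 4.3 m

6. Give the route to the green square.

turn right 152°, forward 8.8 m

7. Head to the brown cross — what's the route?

blocked — turn left 5°, forward 2.7 m, then turn right 63°, forward 8.5 m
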